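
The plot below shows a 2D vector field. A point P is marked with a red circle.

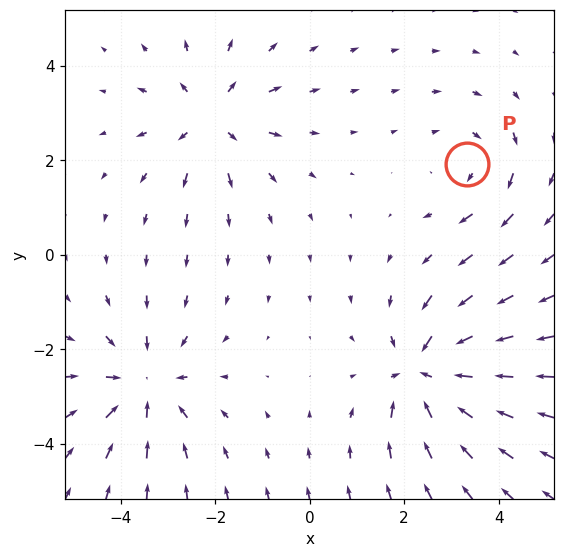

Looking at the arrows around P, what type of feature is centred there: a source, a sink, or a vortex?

vortex

At P (3.3, 1.9) the arrows circulate clockwise. Divergence ≈0, curl about -3 — near-zero divergence with nonzero curl is a vortex.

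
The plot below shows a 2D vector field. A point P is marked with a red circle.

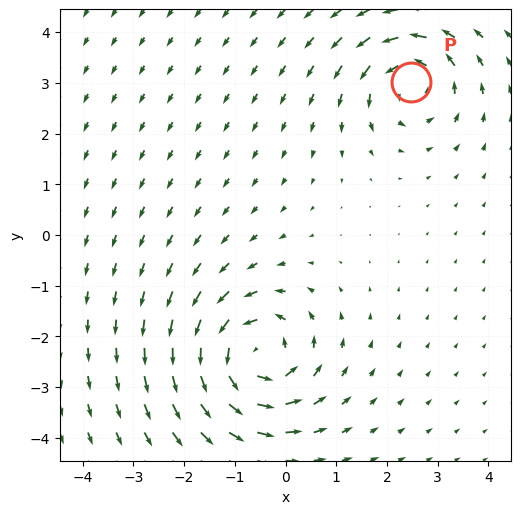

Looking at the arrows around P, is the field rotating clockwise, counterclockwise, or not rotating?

Near P at (2.5, 3.0) the arrows circulate counterclockwise. The curl (z-component) there is about +5; positive curl means counterclockwise rotation.

counterclockwise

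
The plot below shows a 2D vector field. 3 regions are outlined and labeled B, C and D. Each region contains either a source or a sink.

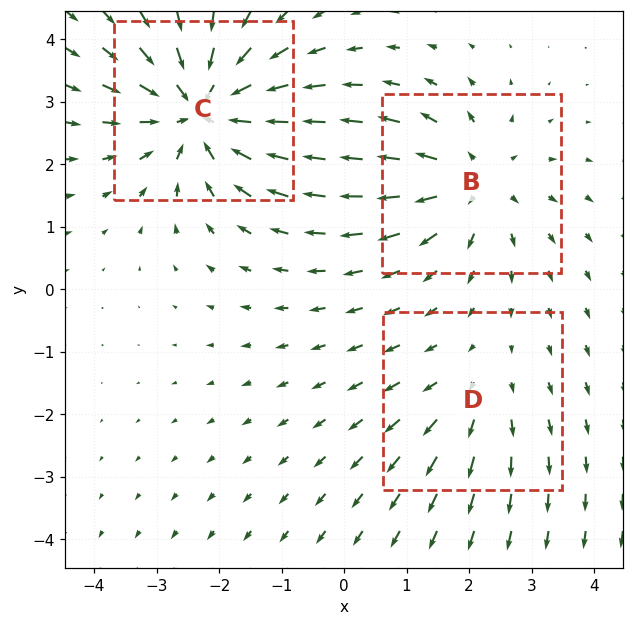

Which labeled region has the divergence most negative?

Divergence at each region's feature centre — B: about +3, C: about -5, D: about +2. Region C is most negative.

C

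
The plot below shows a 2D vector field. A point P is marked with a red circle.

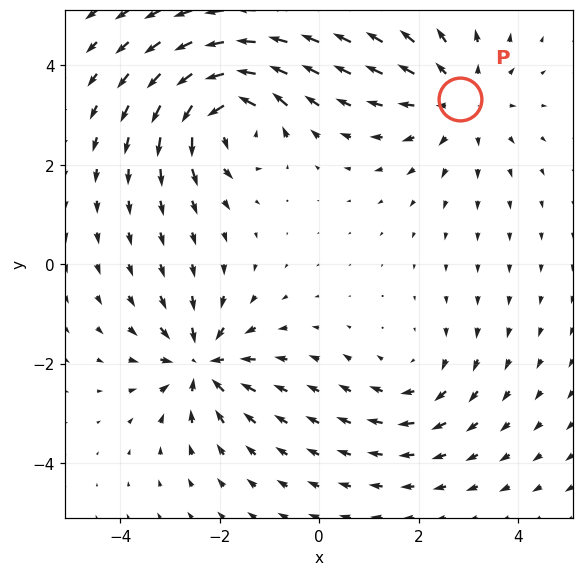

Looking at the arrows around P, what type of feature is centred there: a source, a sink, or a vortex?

At P (2.8, 3.3) the arrows spread outward. Divergence about +3, curl ≈0 — positive divergence with near-zero curl is a source.

source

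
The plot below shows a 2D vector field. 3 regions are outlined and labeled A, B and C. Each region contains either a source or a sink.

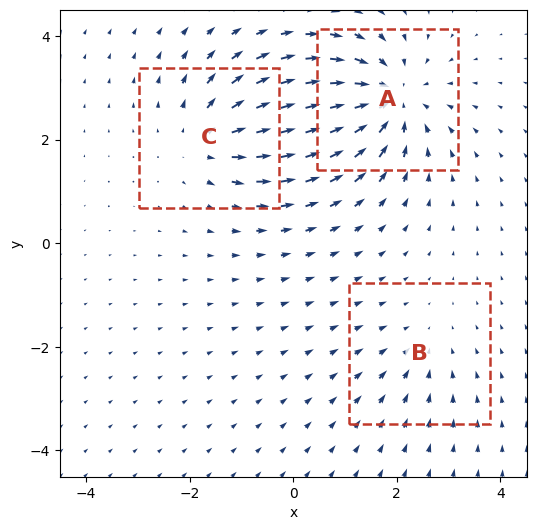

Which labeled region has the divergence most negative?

Divergence at each region's feature centre — A: about -4, B: about -2, C: about +3. Region A is most negative.

A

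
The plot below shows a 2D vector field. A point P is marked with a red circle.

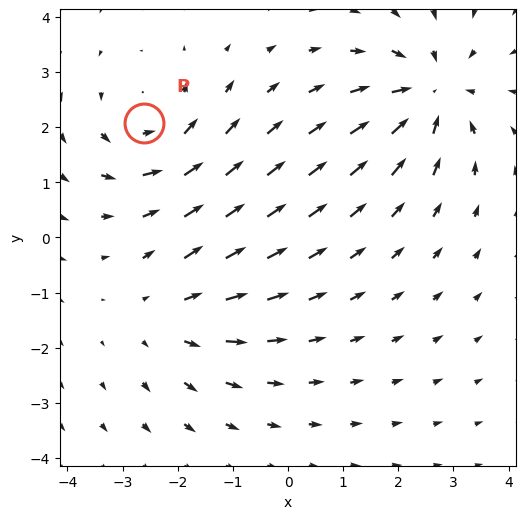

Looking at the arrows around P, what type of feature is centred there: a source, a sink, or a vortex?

vortex

At P (-2.6, 2.1) the arrows circulate counterclockwise. Divergence ≈0, curl about +3 — near-zero divergence with nonzero curl is a vortex.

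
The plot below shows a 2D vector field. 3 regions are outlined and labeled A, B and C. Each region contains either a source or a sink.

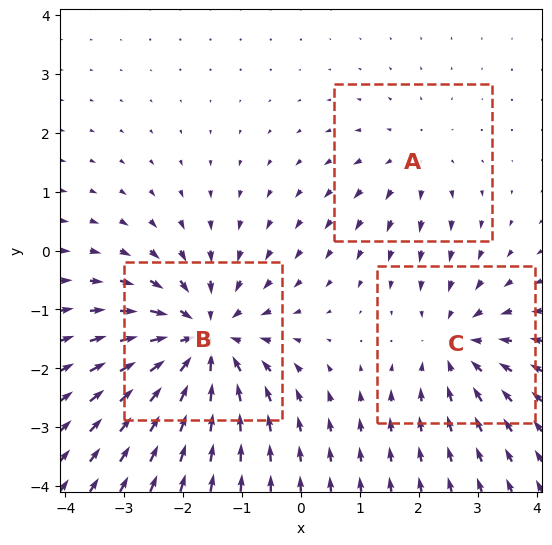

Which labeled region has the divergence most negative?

Divergence at each region's feature centre — A: about +2, B: about -4, C: about -3. Region B is most negative.

B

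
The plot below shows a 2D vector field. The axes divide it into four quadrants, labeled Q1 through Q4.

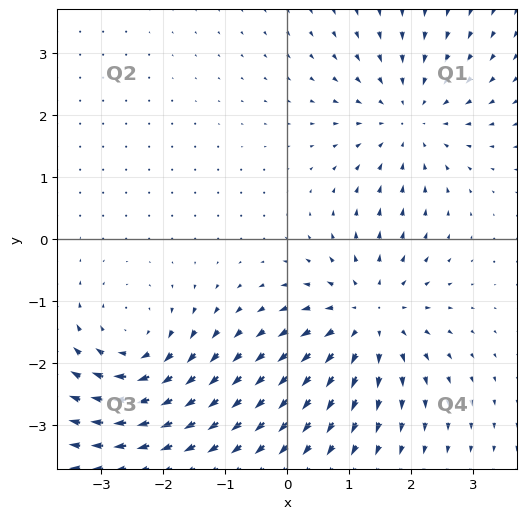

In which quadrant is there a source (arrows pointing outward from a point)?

The source sits at approximately (1.3, -1.3), which lies in quadrant Q4. The divergence there is about +5, positive as expected for a source.

Q4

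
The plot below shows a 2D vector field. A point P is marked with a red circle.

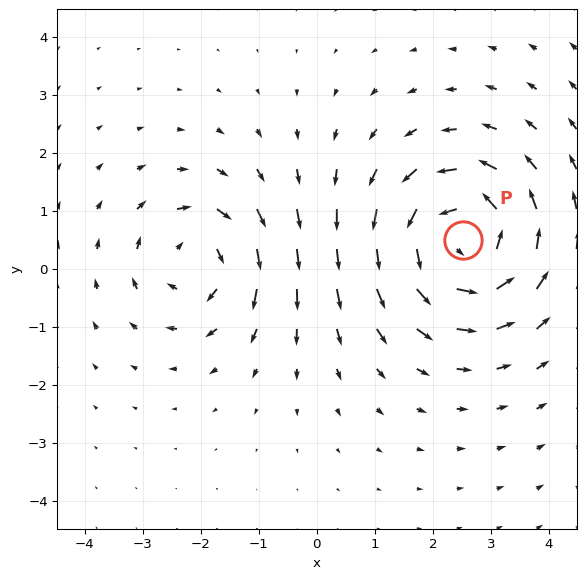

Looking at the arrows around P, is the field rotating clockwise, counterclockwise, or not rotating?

Near P at (2.5, 0.5) the arrows circulate counterclockwise. The curl (z-component) there is about +4; positive curl means counterclockwise rotation.

counterclockwise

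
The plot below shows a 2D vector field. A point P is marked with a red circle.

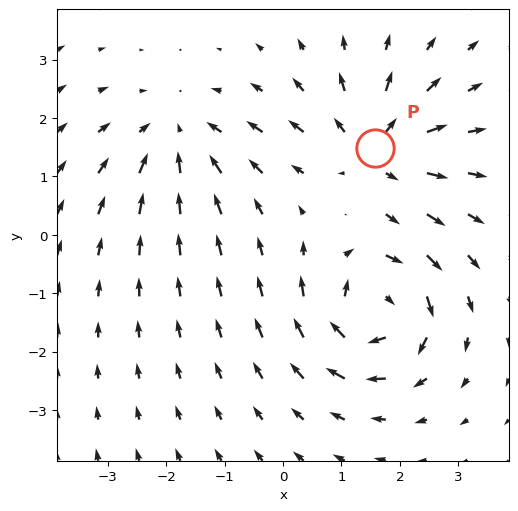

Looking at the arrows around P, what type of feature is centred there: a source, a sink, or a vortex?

source

At P (1.6, 1.5) the arrows spread outward. Divergence about +4, curl ≈0 — positive divergence with near-zero curl is a source.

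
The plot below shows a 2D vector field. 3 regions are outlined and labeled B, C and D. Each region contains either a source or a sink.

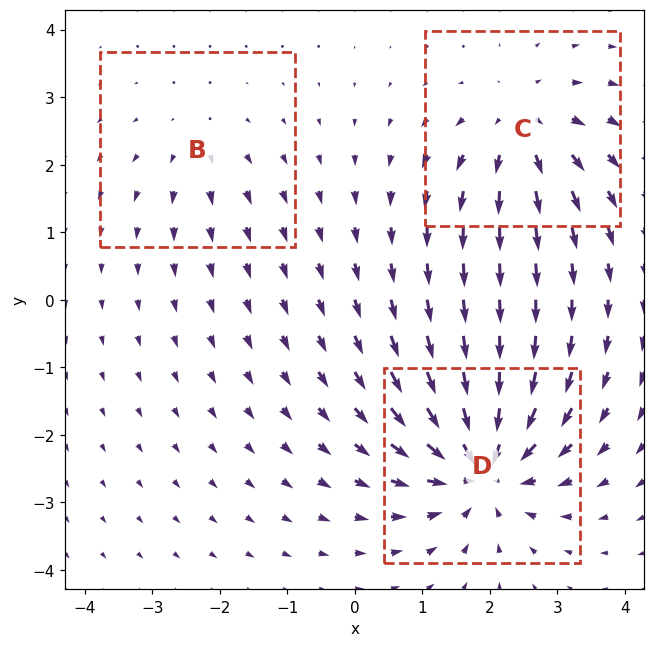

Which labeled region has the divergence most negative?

Divergence at each region's feature centre — B: about +2, C: about +4, D: about -6. Region D is most negative.

D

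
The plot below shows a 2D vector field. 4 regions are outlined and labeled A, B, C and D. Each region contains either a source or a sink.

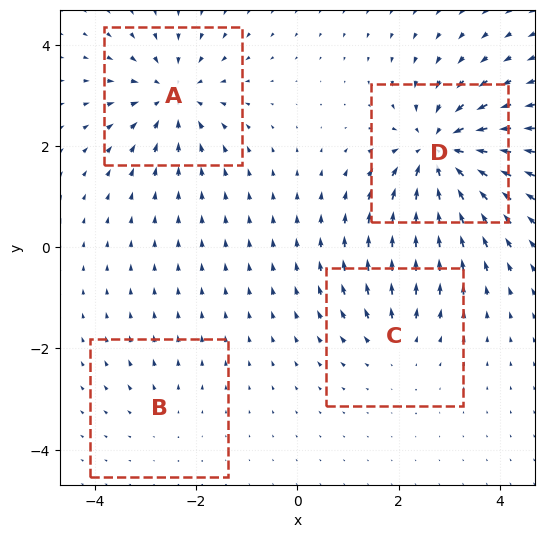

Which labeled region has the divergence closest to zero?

Divergence at each region's feature centre — A: about -6, B: about +2, C: about +3, D: about -8. Region B is closest to zero.

B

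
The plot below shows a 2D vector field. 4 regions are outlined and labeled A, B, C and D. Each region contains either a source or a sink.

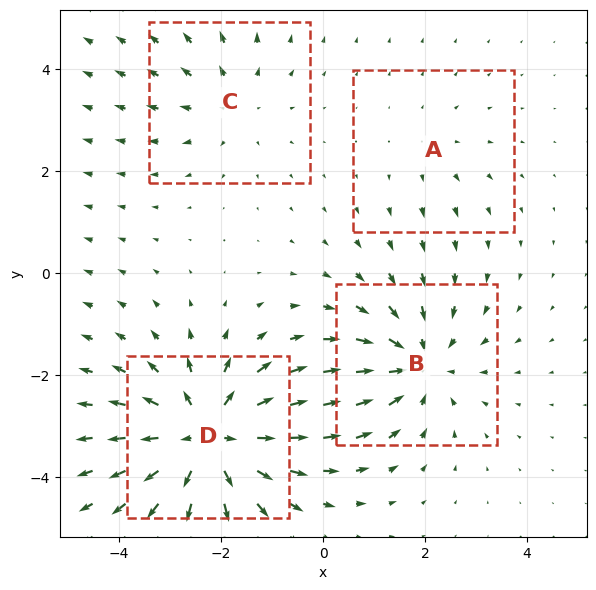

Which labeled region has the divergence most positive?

D

Divergence at each region's feature centre — A: about +2, B: about -4, C: about +3, D: about +6. Region D is most positive.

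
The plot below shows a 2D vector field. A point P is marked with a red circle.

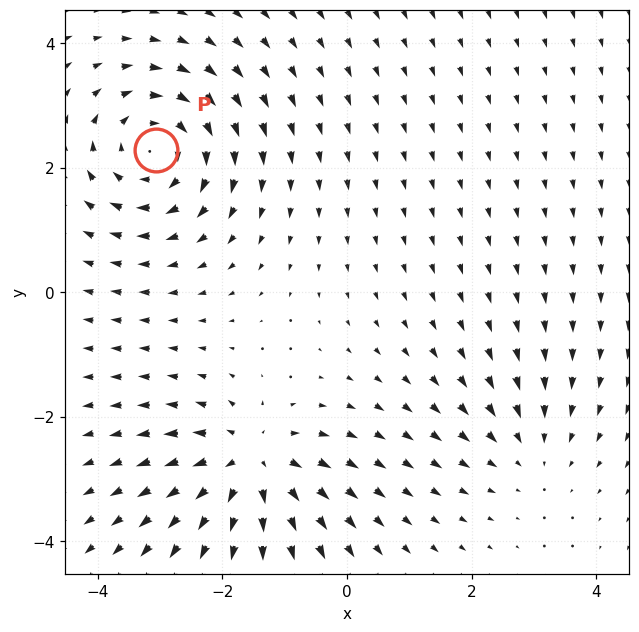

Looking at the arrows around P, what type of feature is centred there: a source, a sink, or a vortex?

At P (-3.1, 2.3) the arrows circulate clockwise. Divergence ≈0, curl about -5 — near-zero divergence with nonzero curl is a vortex.

vortex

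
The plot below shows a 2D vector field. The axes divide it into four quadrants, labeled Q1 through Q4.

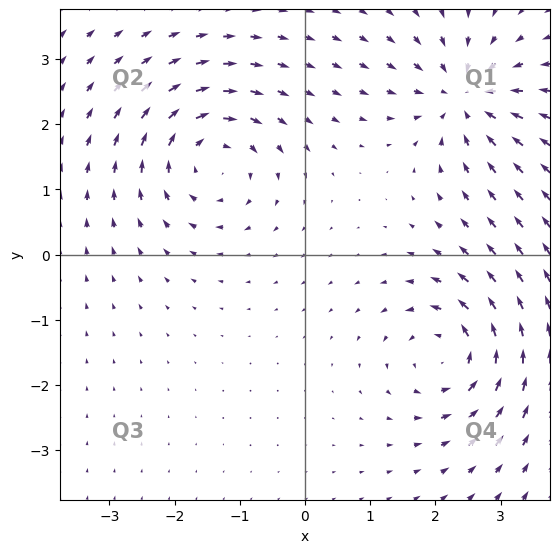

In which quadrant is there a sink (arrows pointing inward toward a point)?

Q1

The sink sits at approximately (2.4, 2.4), which lies in quadrant Q1. The divergence there is about -6, negative as expected for a sink.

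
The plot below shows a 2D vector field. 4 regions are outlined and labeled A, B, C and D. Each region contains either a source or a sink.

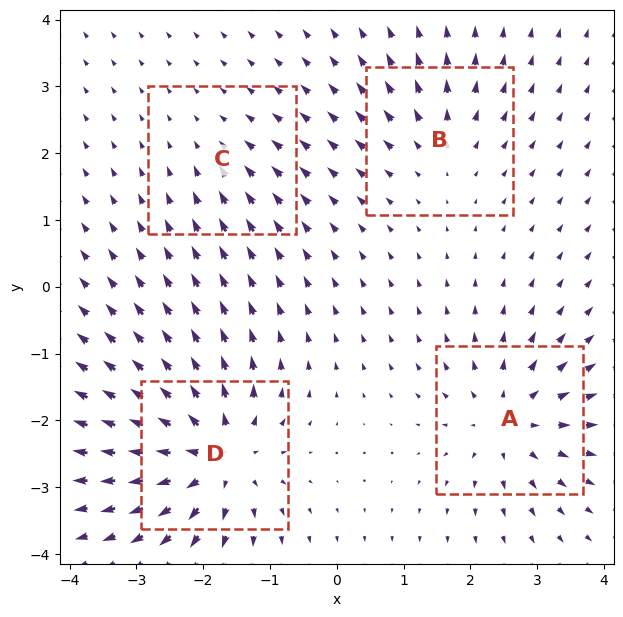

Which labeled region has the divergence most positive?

D

Divergence at each region's feature centre — A: about +6, B: about +4, C: about -2, D: about +8. Region D is most positive.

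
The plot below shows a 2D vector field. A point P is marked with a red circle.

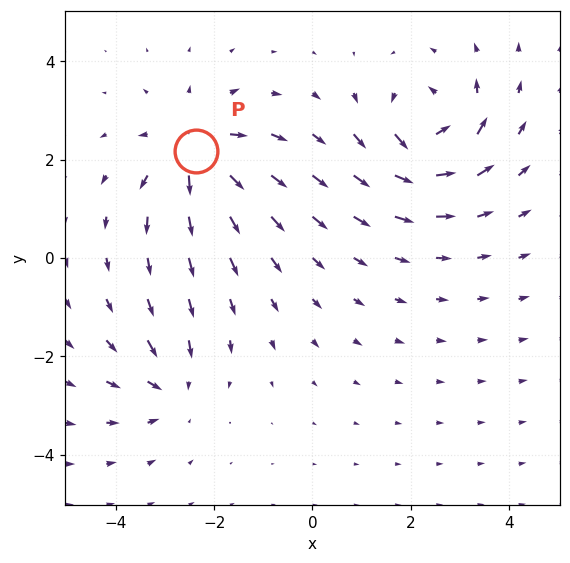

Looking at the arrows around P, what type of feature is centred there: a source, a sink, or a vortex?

source

At P (-2.4, 2.2) the arrows spread outward. Divergence about +6, curl ≈0 — positive divergence with near-zero curl is a source.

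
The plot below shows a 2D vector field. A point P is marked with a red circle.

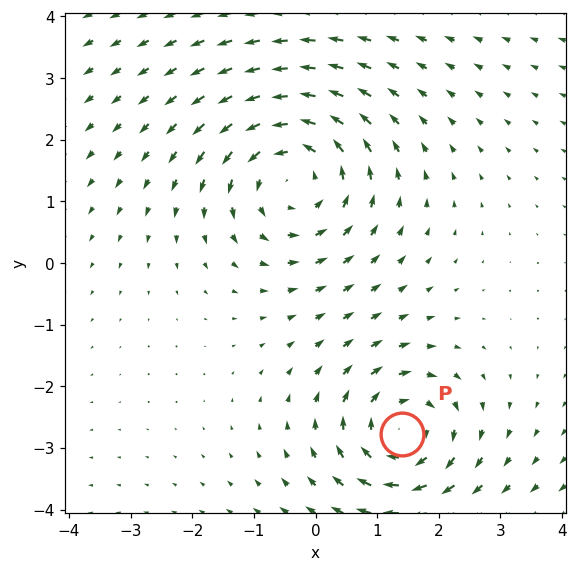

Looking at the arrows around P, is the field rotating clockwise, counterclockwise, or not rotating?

Near P at (1.4, -2.8) the arrows circulate clockwise. The curl (z-component) there is about -4; negative curl means clockwise rotation.

clockwise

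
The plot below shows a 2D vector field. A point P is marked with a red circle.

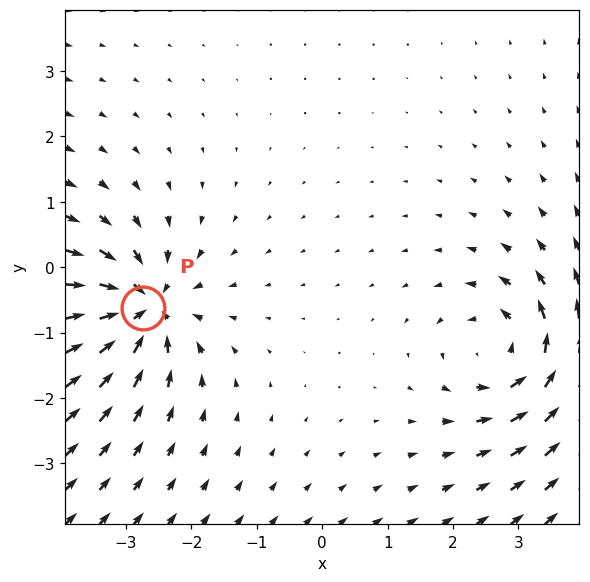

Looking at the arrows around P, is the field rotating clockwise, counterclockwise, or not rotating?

not rotating

Near P at (-2.7, -0.6) the arrows show no circulation. The curl there is ≈0.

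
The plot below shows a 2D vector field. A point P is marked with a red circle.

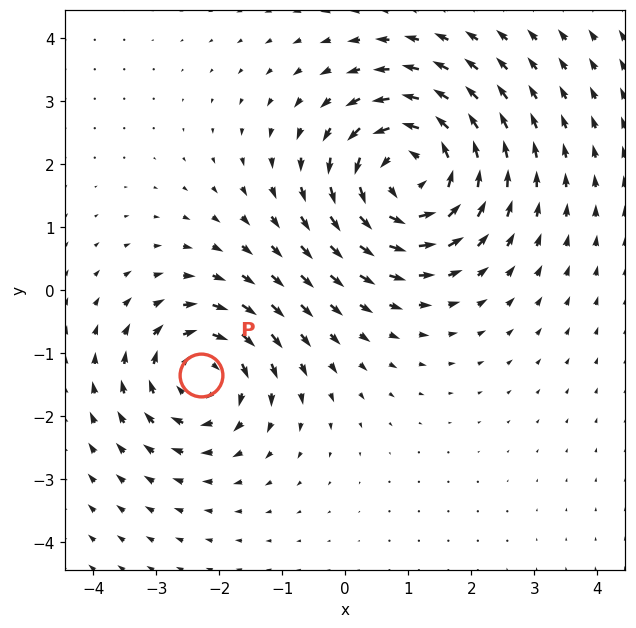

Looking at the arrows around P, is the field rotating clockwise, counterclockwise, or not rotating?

Near P at (-2.3, -1.3) the arrows circulate clockwise. The curl (z-component) there is about -3; negative curl means clockwise rotation.

clockwise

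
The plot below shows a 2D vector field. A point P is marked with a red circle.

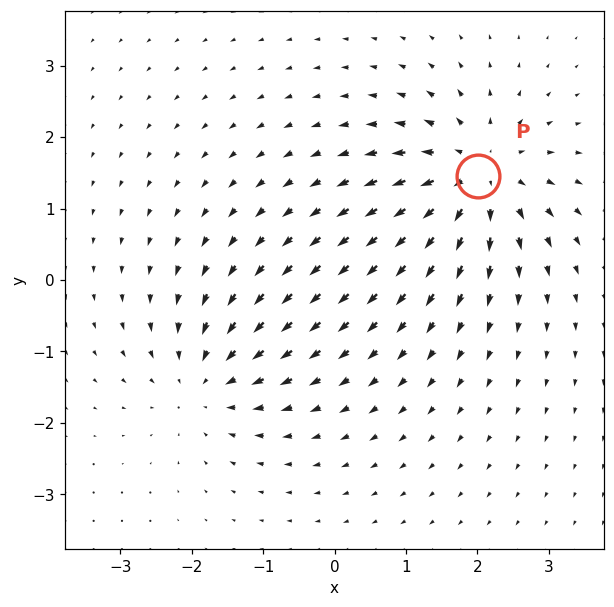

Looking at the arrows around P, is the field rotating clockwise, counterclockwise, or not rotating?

not rotating

Near P at (2.0, 1.5) the arrows show no circulation. The curl there is ≈0.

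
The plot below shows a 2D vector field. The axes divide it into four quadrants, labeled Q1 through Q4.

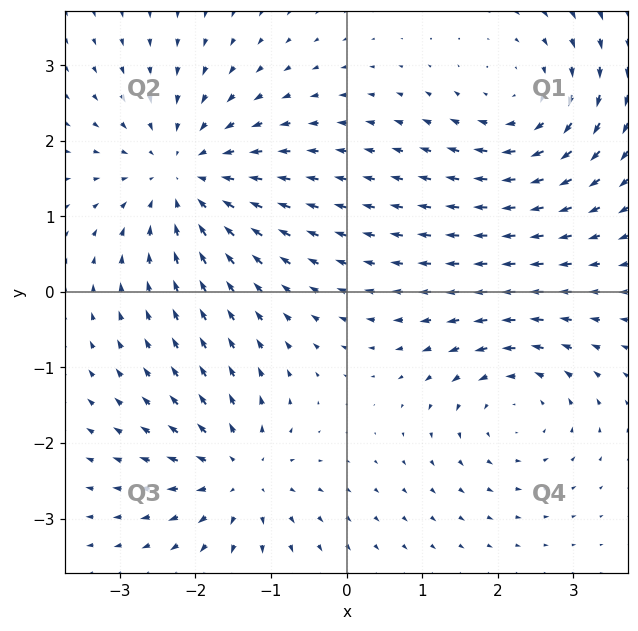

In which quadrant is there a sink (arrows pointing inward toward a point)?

The sink sits at approximately (-2.2, 1.5), which lies in quadrant Q2. The divergence there is about -5, negative as expected for a sink.

Q2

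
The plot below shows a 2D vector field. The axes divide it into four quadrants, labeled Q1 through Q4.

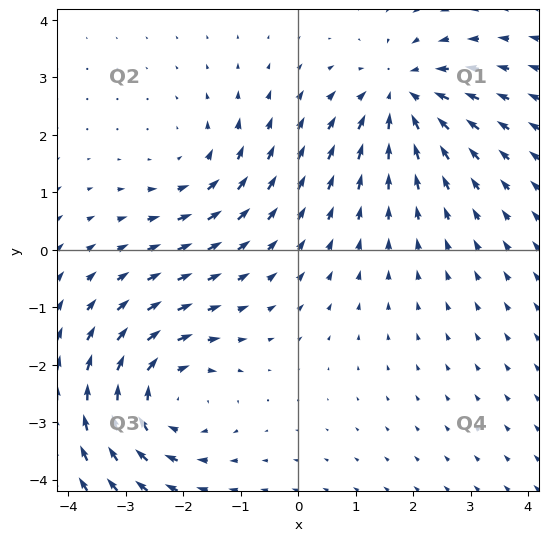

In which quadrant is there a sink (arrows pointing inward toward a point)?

The sink sits at approximately (1.8, 2.7), which lies in quadrant Q1. The divergence there is about -4, negative as expected for a sink.

Q1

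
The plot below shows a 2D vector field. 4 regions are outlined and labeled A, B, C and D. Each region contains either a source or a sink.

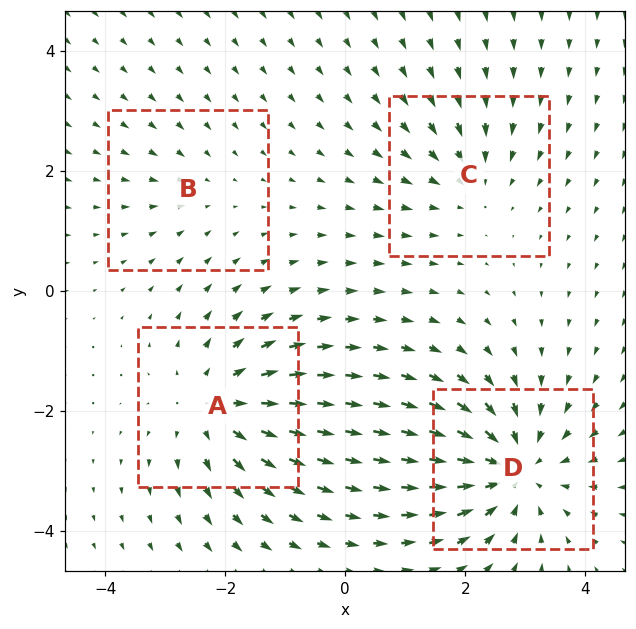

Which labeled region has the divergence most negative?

D

Divergence at each region's feature centre — A: about +5, B: about -2, C: about -3, D: about -6. Region D is most negative.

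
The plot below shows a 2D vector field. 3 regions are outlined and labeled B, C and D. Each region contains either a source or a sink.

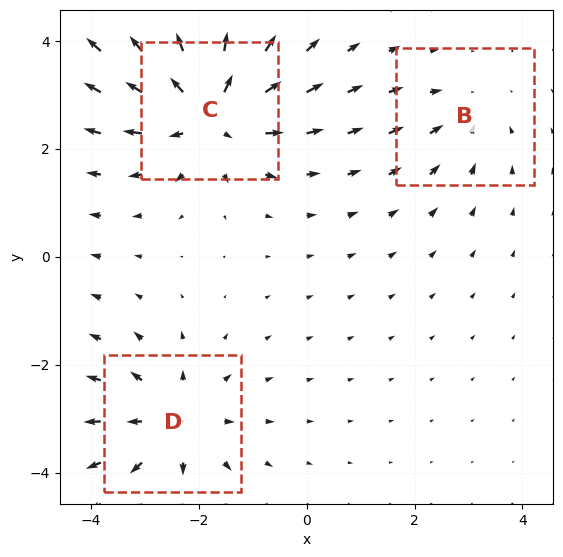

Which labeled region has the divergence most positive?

Divergence at each region's feature centre — B: about -2, C: about +5, D: about +3. Region C is most positive.

C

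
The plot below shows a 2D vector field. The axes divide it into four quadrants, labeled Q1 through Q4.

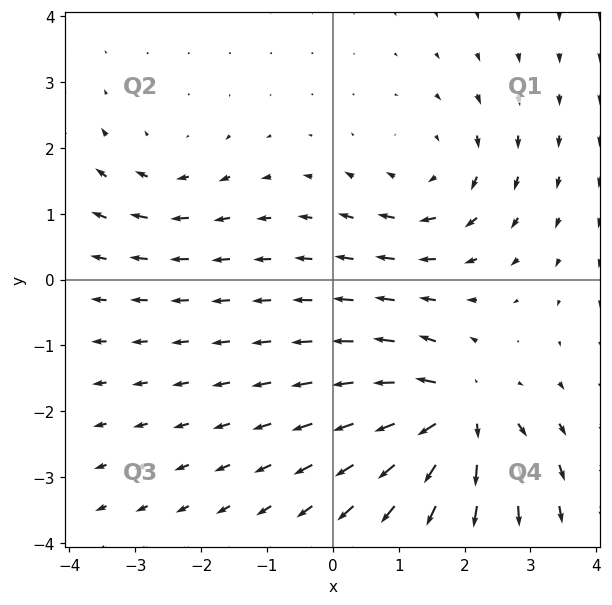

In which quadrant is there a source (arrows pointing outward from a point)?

The source sits at approximately (1.9, -2.0), which lies in quadrant Q4. The divergence there is about +7, positive as expected for a source.

Q4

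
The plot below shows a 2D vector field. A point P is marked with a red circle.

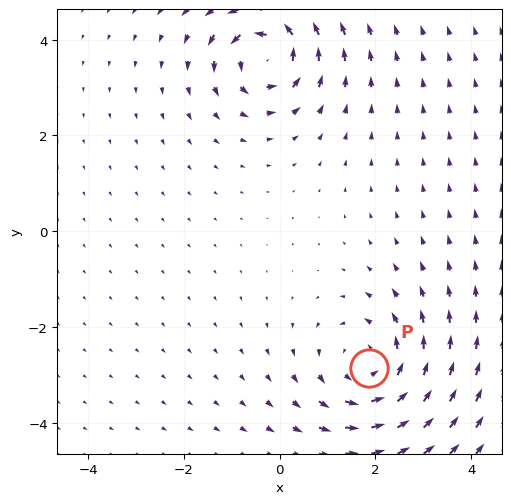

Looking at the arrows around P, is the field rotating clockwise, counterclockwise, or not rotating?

Near P at (1.9, -2.9) the arrows circulate counterclockwise. The curl (z-component) there is about +4; positive curl means counterclockwise rotation.

counterclockwise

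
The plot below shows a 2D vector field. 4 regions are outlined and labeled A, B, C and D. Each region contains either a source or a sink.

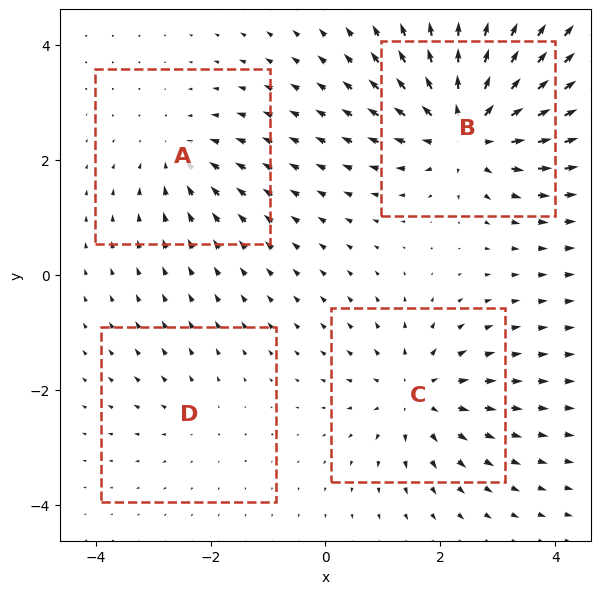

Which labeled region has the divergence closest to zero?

D

Divergence at each region's feature centre — A: about -4, B: about +8, C: about +5, D: about +2. Region D is closest to zero.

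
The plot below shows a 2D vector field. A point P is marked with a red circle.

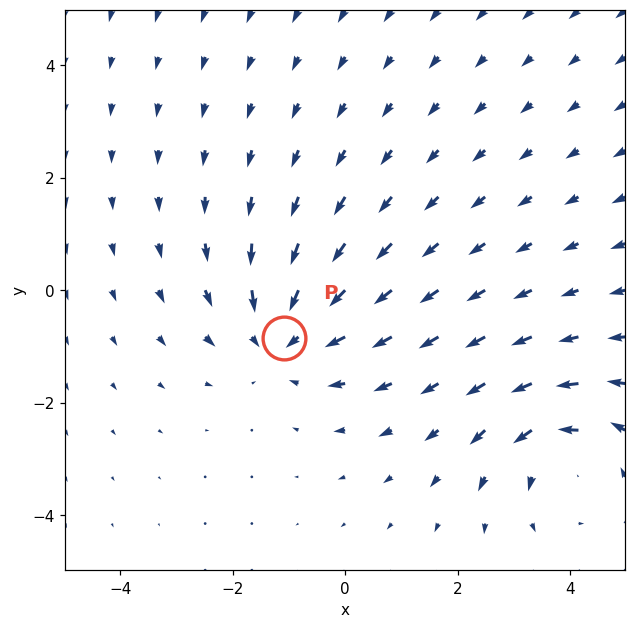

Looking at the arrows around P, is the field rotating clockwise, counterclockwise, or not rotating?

Near P at (-1.1, -0.8) the arrows show no circulation. The curl there is ≈0.

not rotating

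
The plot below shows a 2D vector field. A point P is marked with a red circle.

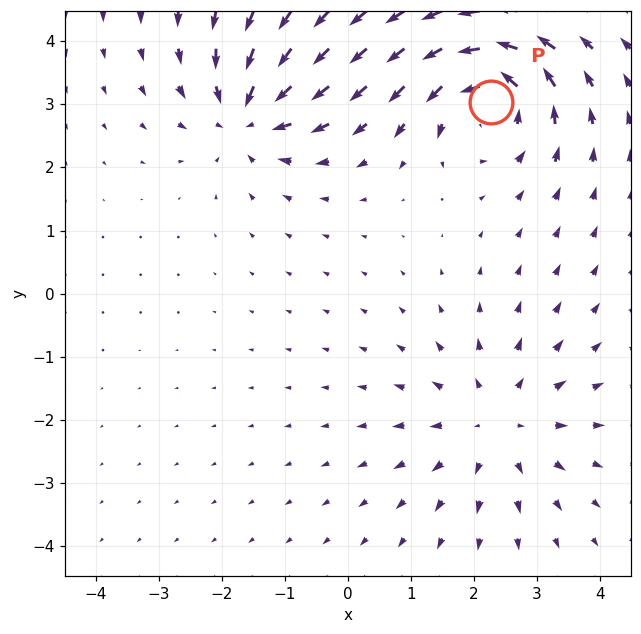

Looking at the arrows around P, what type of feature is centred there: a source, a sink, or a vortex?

At P (2.3, 3.0) the arrows circulate counterclockwise. Divergence ≈0, curl about +5 — near-zero divergence with nonzero curl is a vortex.

vortex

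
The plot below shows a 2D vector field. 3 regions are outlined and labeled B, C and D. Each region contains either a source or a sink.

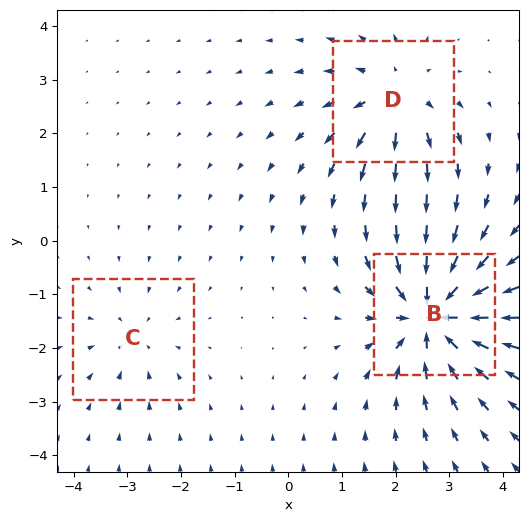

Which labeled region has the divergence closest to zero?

C

Divergence at each region's feature centre — B: about -6, C: about -2, D: about +4. Region C is closest to zero.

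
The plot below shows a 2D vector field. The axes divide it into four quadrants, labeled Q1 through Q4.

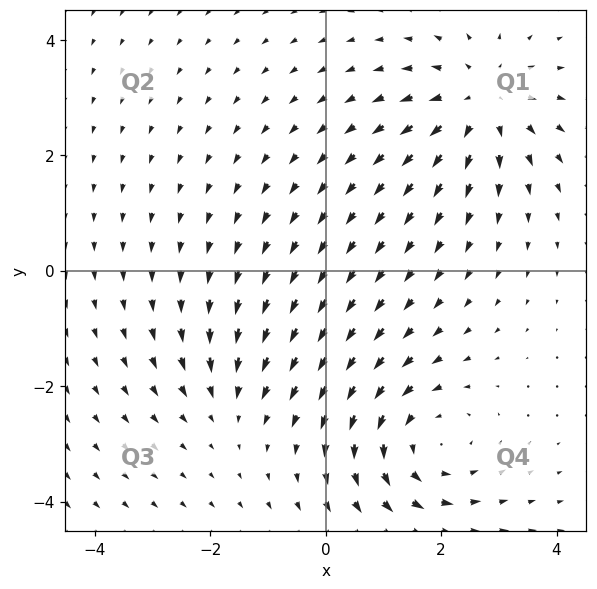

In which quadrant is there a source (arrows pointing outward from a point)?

Q1

The source sits at approximately (2.7, 2.9), which lies in quadrant Q1. The divergence there is about +4, positive as expected for a source.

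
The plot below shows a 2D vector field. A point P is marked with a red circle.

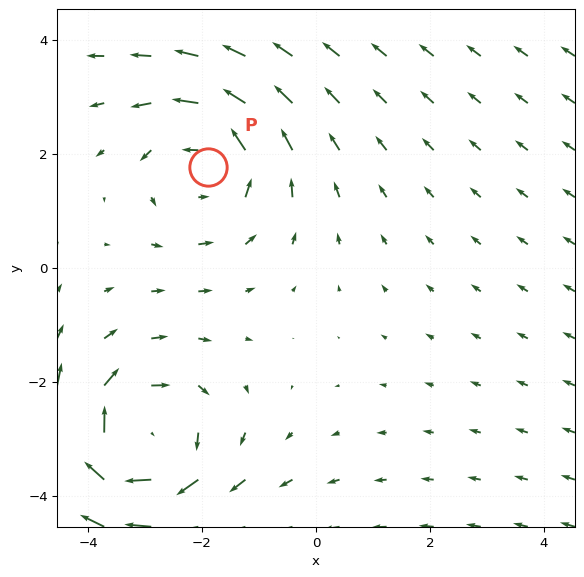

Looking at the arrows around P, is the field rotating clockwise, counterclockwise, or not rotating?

counterclockwise

Near P at (-1.9, 1.8) the arrows circulate counterclockwise. The curl (z-component) there is about +2; positive curl means counterclockwise rotation.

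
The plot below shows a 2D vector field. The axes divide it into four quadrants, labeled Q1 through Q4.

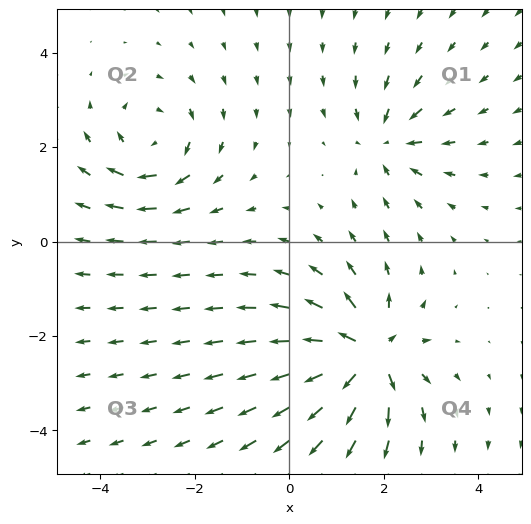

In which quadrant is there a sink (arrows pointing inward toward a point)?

The sink sits at approximately (2.1, 2.1), which lies in quadrant Q1. The divergence there is about -4, negative as expected for a sink.

Q1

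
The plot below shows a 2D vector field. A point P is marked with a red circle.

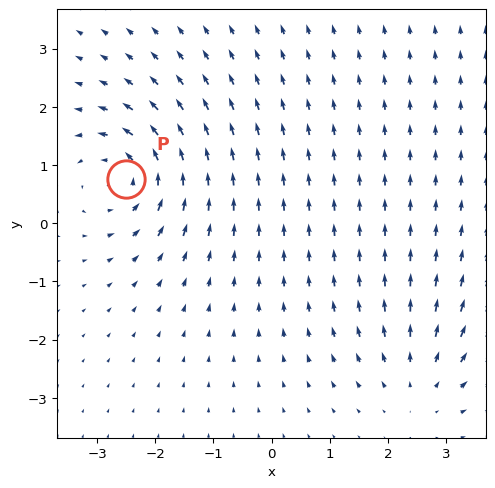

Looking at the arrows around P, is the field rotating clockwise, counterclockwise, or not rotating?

Near P at (-2.5, 0.8) the arrows circulate counterclockwise. The curl (z-component) there is about +6; positive curl means counterclockwise rotation.

counterclockwise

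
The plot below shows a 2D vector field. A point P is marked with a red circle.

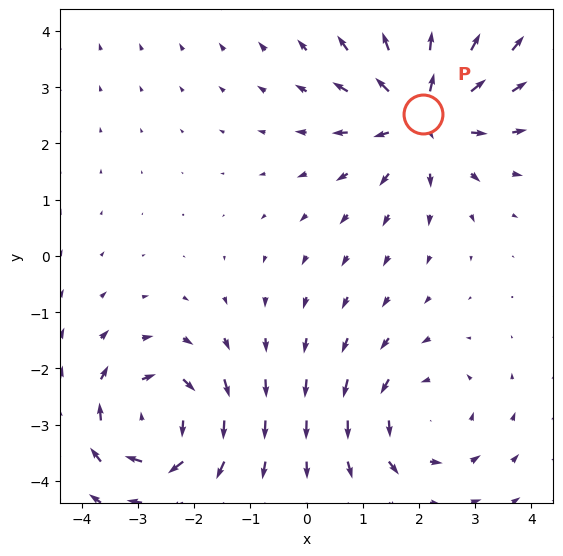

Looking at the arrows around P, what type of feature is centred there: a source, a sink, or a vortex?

At P (2.1, 2.5) the arrows spread outward. Divergence about +5, curl ≈0 — positive divergence with near-zero curl is a source.

source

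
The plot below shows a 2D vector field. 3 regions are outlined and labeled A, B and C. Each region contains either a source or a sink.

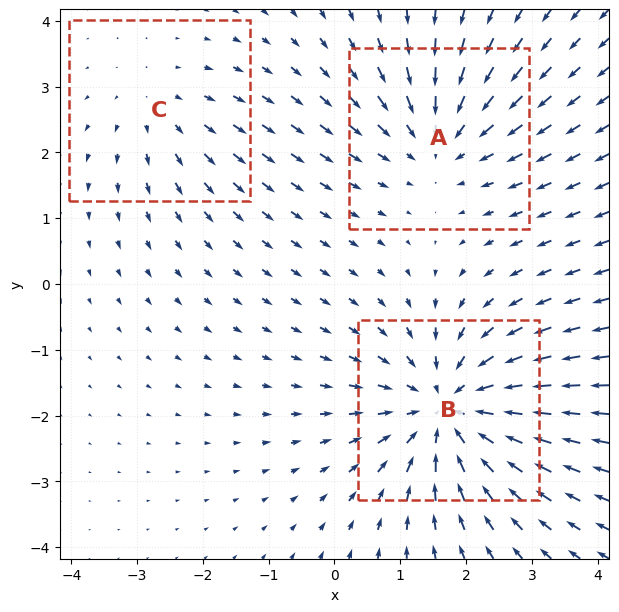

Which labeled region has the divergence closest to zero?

Divergence at each region's feature centre — A: about -3, B: about -4, C: about +2. Region C is closest to zero.

C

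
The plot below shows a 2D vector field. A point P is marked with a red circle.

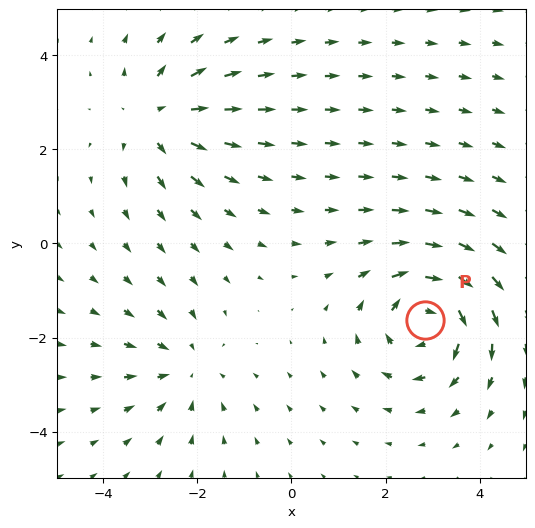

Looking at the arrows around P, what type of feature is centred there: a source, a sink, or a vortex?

At P (2.8, -1.6) the arrows circulate clockwise. Divergence ≈0, curl about -5 — near-zero divergence with nonzero curl is a vortex.

vortex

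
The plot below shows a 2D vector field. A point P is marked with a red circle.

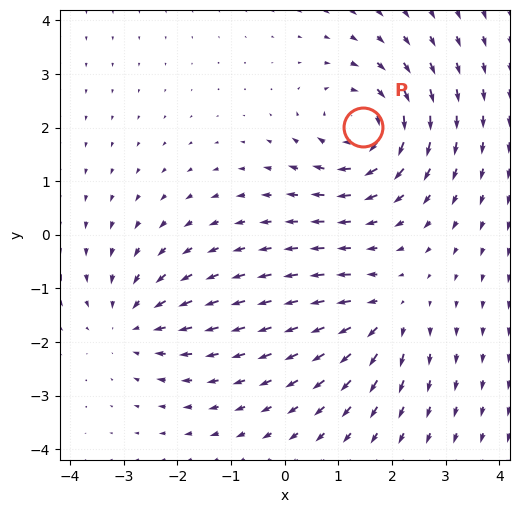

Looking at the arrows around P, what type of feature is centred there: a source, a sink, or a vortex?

vortex

At P (1.5, 2.0) the arrows circulate clockwise. Divergence ≈0, curl about -5 — near-zero divergence with nonzero curl is a vortex.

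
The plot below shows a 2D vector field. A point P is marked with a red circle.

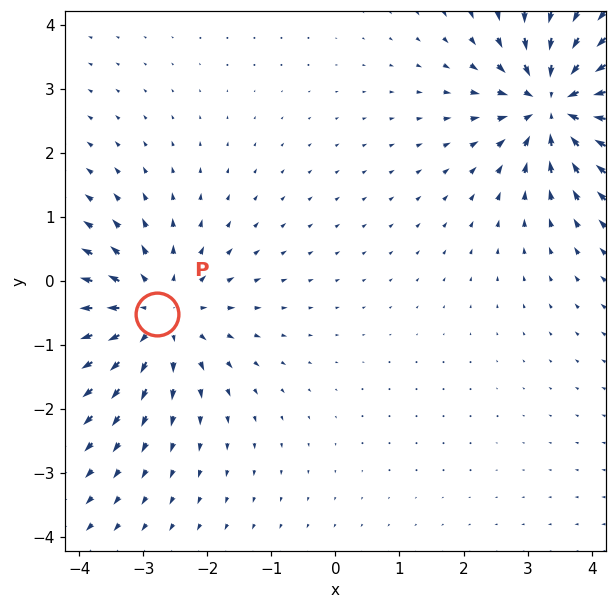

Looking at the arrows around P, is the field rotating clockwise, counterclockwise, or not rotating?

not rotating

Near P at (-2.8, -0.5) the arrows show no circulation. The curl there is ≈0.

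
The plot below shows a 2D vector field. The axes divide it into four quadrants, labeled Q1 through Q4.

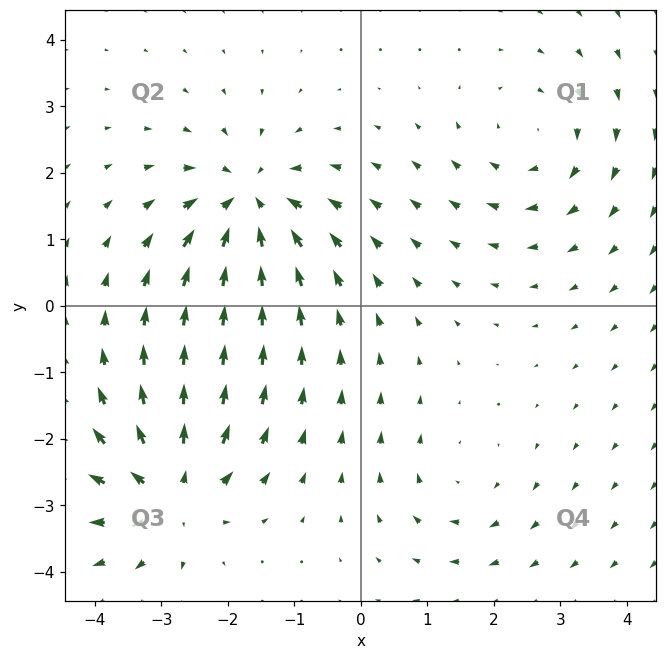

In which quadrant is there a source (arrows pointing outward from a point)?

The source sits at approximately (-2.8, -2.8), which lies in quadrant Q3. The divergence there is about +6, positive as expected for a source.

Q3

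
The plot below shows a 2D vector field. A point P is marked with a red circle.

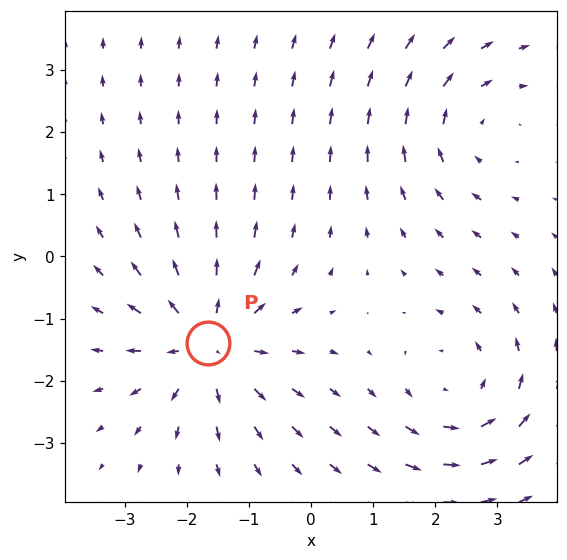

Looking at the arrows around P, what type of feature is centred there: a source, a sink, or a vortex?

At P (-1.7, -1.4) the arrows spread outward. Divergence about +5, curl ≈0 — positive divergence with near-zero curl is a source.

source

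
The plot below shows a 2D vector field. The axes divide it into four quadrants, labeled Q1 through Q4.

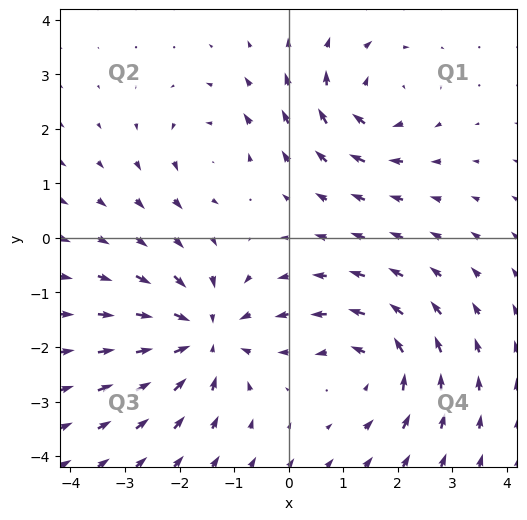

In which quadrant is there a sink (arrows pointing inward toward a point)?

The sink sits at approximately (-1.5, -1.8), which lies in quadrant Q3. The divergence there is about -5, negative as expected for a sink.

Q3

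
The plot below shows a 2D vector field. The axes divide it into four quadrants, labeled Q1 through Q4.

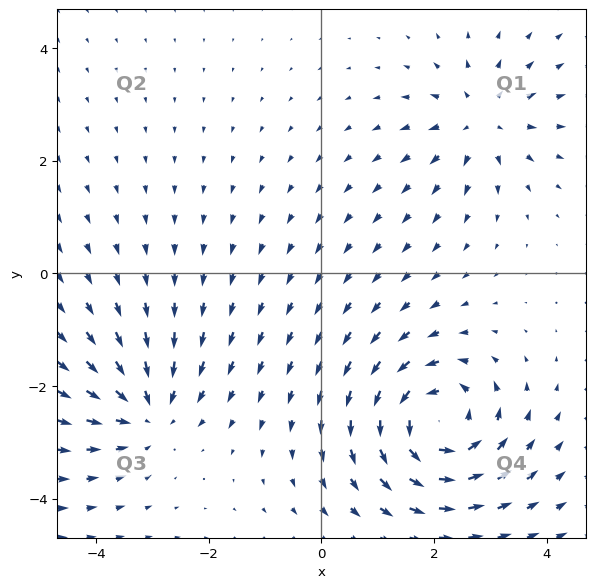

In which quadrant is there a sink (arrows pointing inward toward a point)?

The sink sits at approximately (-3.1, -2.4), which lies in quadrant Q3. The divergence there is about -4, negative as expected for a sink.

Q3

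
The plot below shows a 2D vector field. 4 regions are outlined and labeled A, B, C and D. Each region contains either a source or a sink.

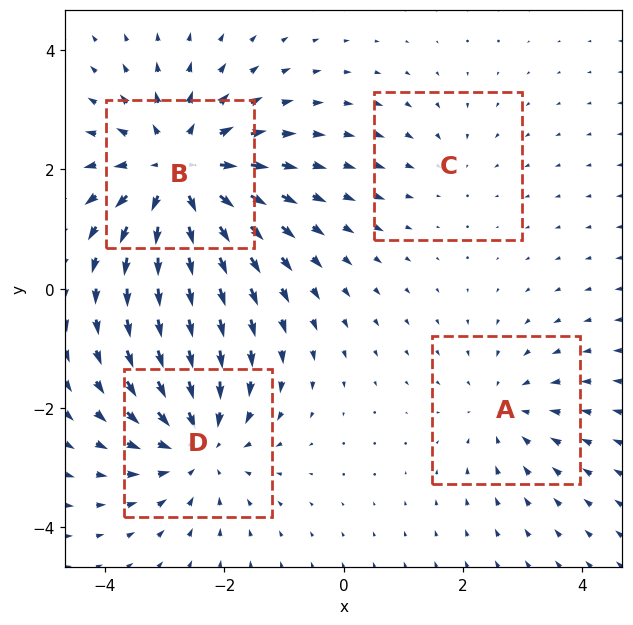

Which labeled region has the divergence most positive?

Divergence at each region's feature centre — A: about -3, B: about +6, C: about -2, D: about -5. Region B is most positive.

B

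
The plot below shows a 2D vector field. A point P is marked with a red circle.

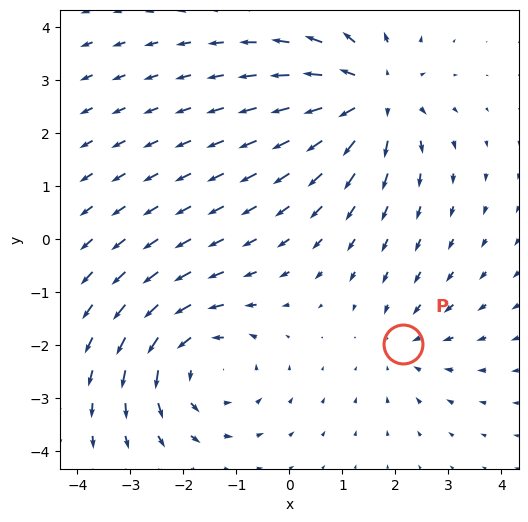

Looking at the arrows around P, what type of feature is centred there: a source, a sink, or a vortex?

sink

At P (2.1, -2.0) the arrows converge inward. Divergence about -2, curl ≈0 — negative divergence with near-zero curl is a sink.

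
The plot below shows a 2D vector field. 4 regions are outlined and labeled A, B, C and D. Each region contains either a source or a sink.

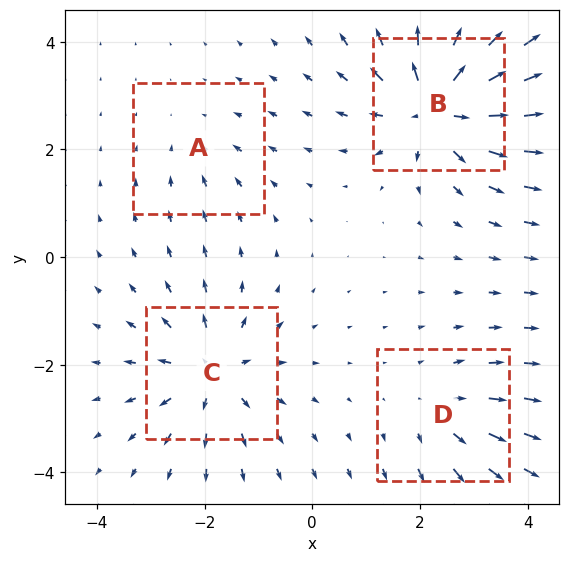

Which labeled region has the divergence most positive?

B

Divergence at each region's feature centre — A: about -2, B: about +8, C: about +6, D: about +4. Region B is most positive.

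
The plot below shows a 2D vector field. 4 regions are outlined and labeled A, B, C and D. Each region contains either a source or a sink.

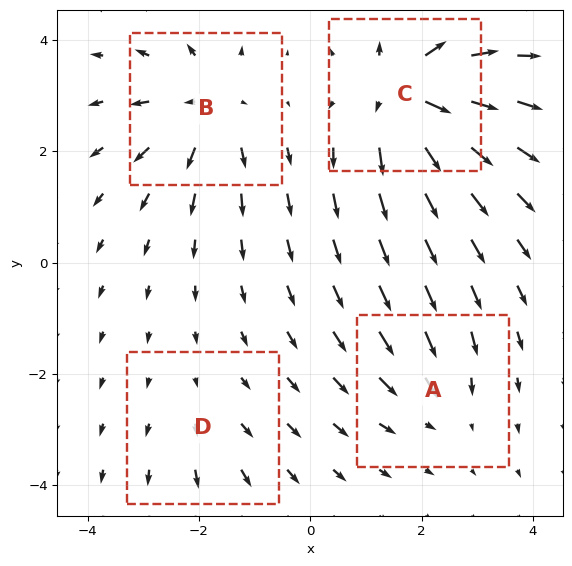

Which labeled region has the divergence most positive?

Divergence at each region's feature centre — A: about -4, B: about +5, C: about +8, D: about +2. Region C is most positive.

C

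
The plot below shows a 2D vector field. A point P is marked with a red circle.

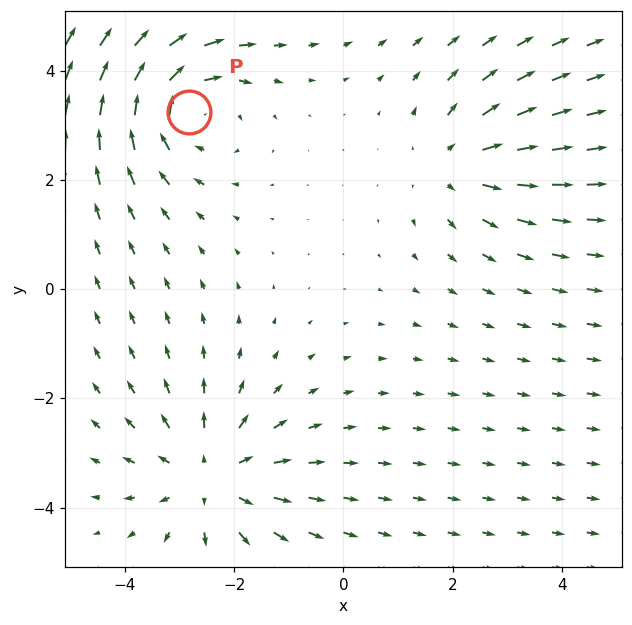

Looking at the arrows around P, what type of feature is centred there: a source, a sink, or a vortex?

vortex

At P (-2.8, 3.2) the arrows circulate clockwise. Divergence ≈0, curl about -3 — near-zero divergence with nonzero curl is a vortex.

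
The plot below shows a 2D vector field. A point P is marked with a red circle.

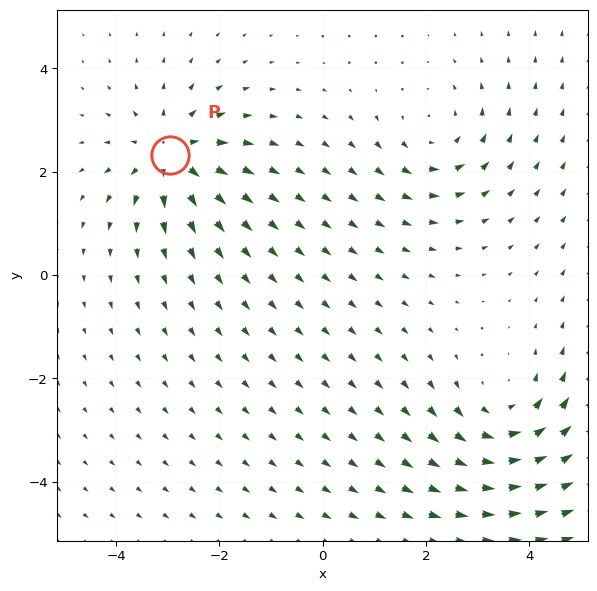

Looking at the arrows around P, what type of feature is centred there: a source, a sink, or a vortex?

At P (-3.0, 2.3) the arrows spread outward. Divergence about +5, curl ≈0 — positive divergence with near-zero curl is a source.

source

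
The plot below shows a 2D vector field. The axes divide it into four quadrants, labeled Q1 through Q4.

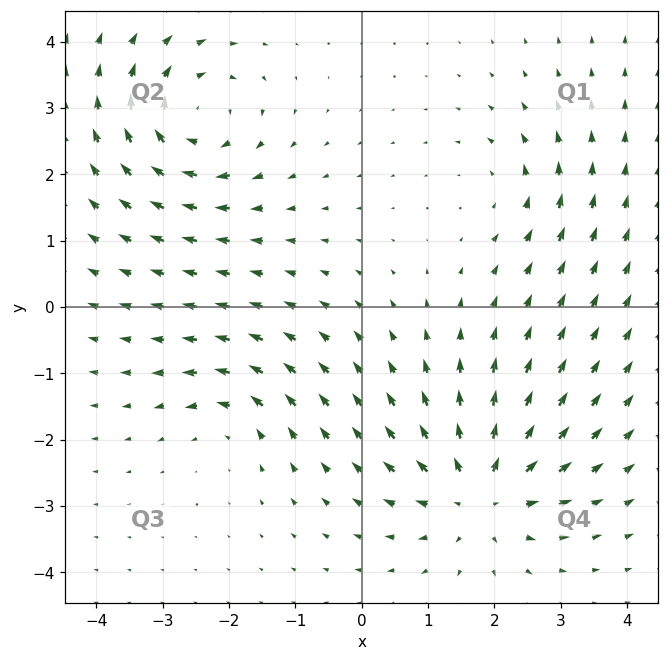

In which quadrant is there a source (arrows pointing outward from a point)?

Q4

The source sits at approximately (1.8, -2.8), which lies in quadrant Q4. The divergence there is about +5, positive as expected for a source.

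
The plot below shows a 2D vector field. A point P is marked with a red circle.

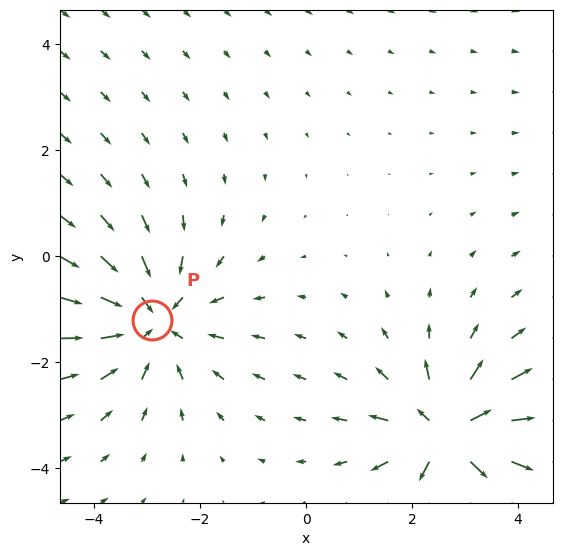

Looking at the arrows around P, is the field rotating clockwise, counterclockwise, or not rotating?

not rotating

Near P at (-2.9, -1.2) the arrows show no circulation. The curl there is ≈0.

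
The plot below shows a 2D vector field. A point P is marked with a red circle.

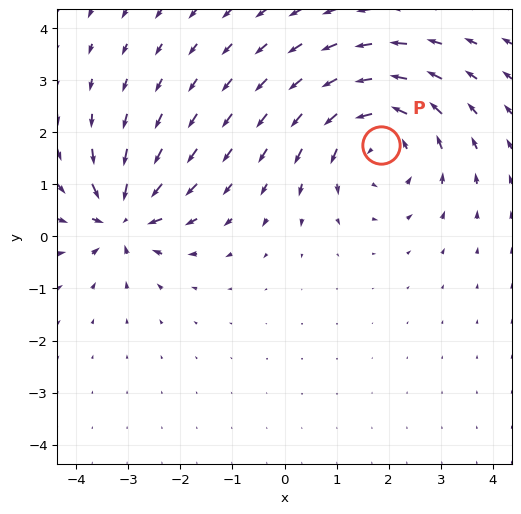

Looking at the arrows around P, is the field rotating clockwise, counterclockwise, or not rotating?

counterclockwise

Near P at (1.8, 1.8) the arrows circulate counterclockwise. The curl (z-component) there is about +4; positive curl means counterclockwise rotation.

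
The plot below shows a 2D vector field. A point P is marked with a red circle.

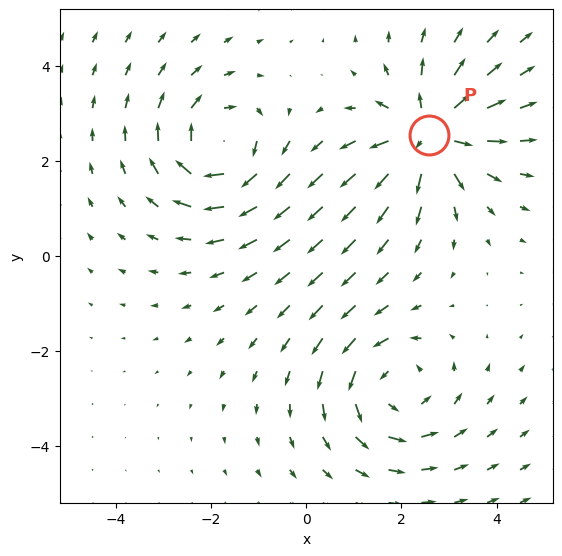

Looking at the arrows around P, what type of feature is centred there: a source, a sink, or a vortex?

source

At P (2.6, 2.6) the arrows spread outward. Divergence about +6, curl ≈0 — positive divergence with near-zero curl is a source.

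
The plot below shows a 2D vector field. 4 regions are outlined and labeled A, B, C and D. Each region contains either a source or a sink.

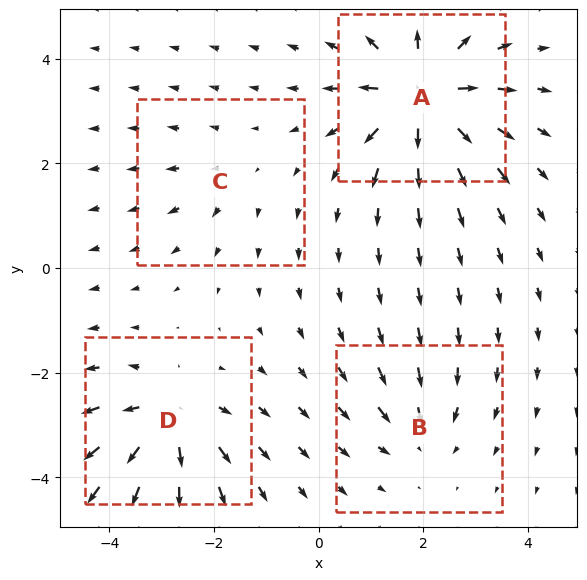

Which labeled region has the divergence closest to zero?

Divergence at each region's feature centre — A: about +9, B: about -4, C: about +2, D: about +7. Region C is closest to zero.

C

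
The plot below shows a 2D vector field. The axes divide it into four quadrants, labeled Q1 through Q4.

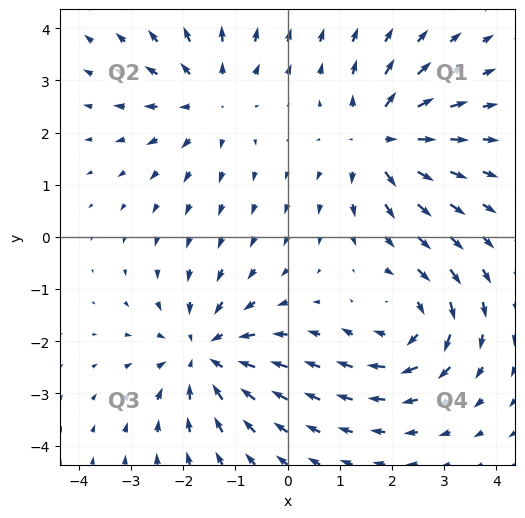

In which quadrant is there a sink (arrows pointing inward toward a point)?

Q3

The sink sits at approximately (-1.6, -2.2), which lies in quadrant Q3. The divergence there is about -4, negative as expected for a sink.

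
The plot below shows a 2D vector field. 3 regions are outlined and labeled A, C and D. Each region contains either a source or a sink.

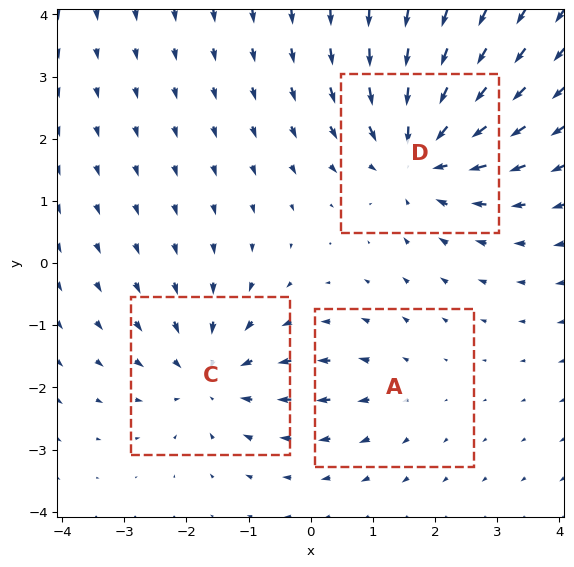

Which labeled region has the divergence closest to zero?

A

Divergence at each region's feature centre — A: about +2, C: about -3, D: about -4. Region A is closest to zero.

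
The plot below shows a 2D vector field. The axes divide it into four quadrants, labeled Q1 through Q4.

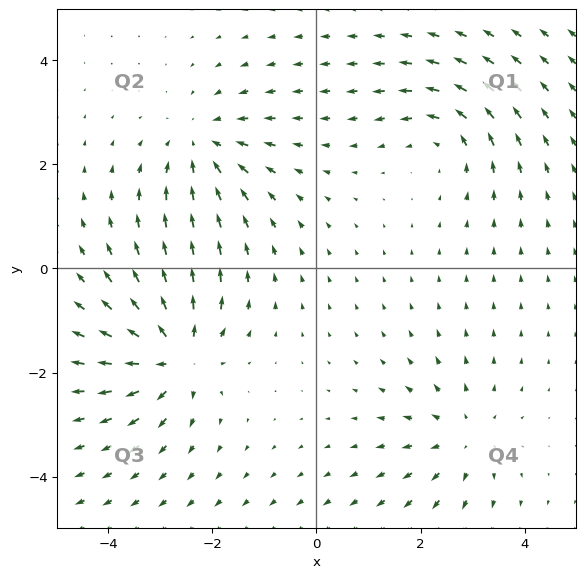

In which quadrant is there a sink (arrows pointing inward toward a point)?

The sink sits at approximately (-2.2, 2.4), which lies in quadrant Q2. The divergence there is about -3, negative as expected for a sink.

Q2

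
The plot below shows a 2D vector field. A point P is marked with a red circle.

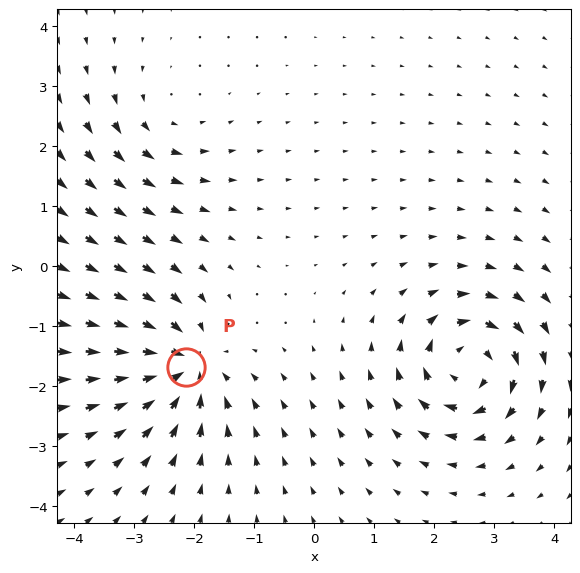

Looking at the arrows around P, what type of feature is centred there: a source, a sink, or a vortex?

At P (-2.1, -1.7) the arrows converge inward. Divergence about -5, curl ≈0 — negative divergence with near-zero curl is a sink.

sink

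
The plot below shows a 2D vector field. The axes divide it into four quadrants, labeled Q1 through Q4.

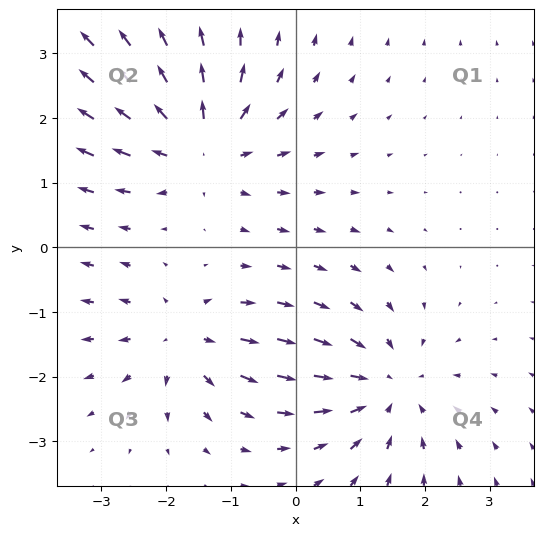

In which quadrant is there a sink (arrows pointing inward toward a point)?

Q4

The sink sits at approximately (1.4, -2.2), which lies in quadrant Q4. The divergence there is about -4, negative as expected for a sink.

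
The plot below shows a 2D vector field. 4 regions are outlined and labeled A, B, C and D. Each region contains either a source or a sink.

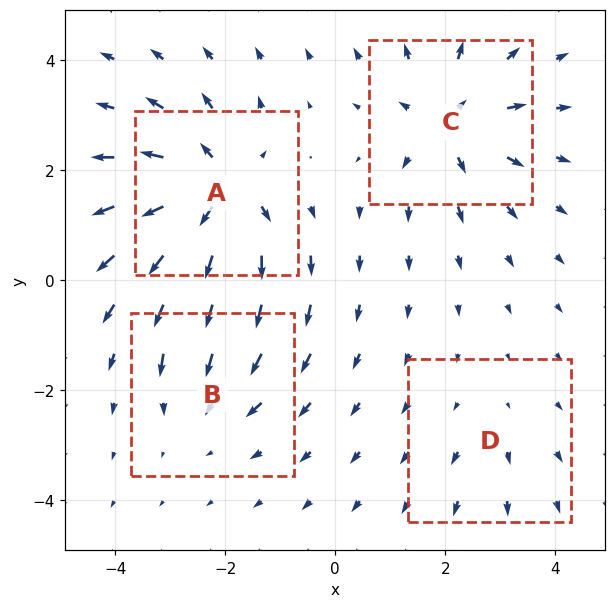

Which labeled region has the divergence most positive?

A

Divergence at each region's feature centre — A: about +7, B: about -3, C: about +5, D: about +2. Region A is most positive.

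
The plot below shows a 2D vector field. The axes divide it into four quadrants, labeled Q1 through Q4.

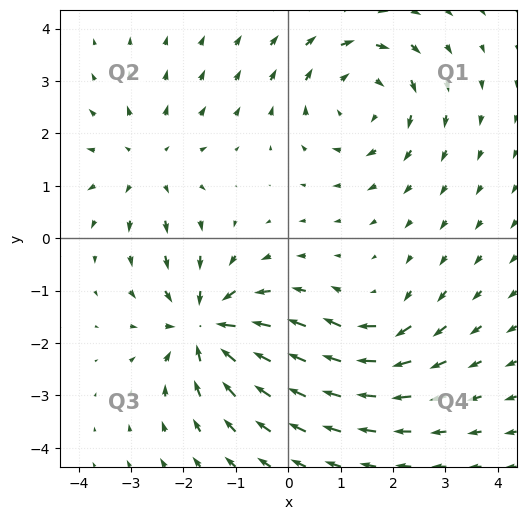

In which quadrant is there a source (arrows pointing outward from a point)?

The source sits at approximately (-2.7, 1.4), which lies in quadrant Q2. The divergence there is about +3, positive as expected for a source.

Q2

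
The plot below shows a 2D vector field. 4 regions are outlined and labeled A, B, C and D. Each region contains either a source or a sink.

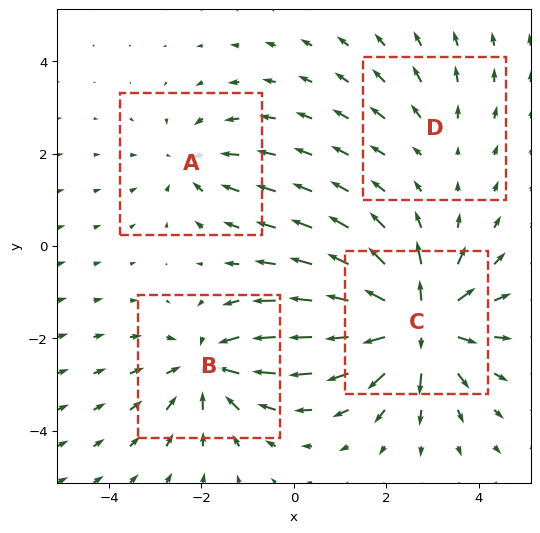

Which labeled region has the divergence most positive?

C

Divergence at each region's feature centre — A: about -3, B: about -5, C: about +7, D: about +2. Region C is most positive.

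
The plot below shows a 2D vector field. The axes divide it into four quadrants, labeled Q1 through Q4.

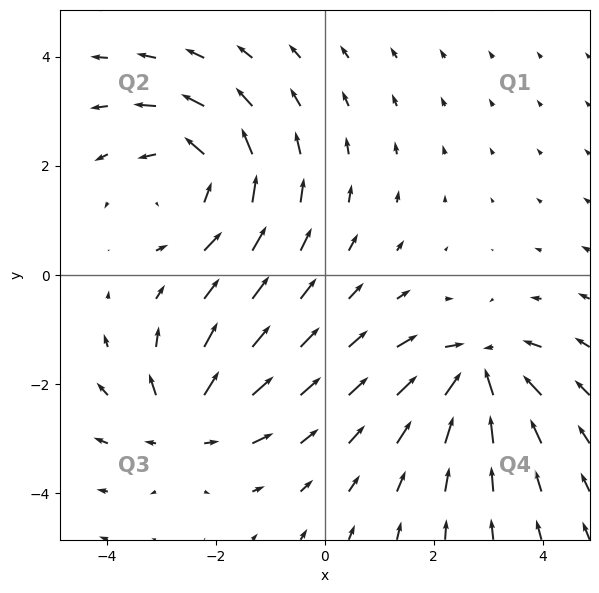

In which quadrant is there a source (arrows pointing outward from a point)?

The source sits at approximately (-2.6, -2.8), which lies in quadrant Q3. The divergence there is about +4, positive as expected for a source.

Q3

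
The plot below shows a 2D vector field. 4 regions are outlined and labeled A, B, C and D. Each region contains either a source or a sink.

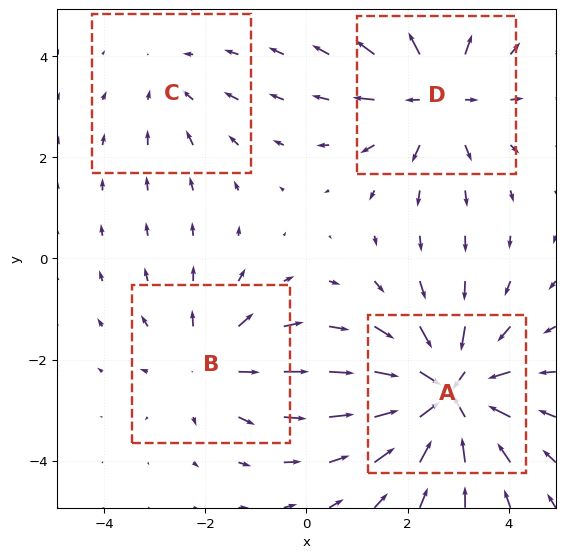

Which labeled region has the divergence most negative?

Divergence at each region's feature centre — A: about -7, B: about +3, C: about -2, D: about +5. Region A is most negative.

A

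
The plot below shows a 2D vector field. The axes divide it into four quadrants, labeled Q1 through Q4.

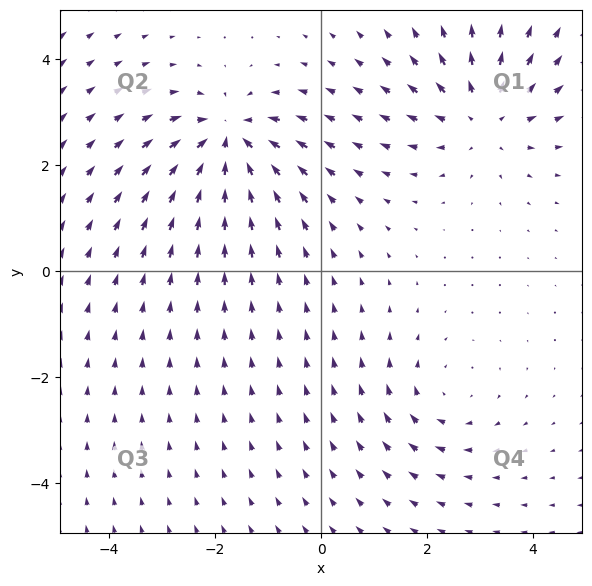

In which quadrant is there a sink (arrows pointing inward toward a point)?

The sink sits at approximately (-1.7, 2.5), which lies in quadrant Q2. The divergence there is about -6, negative as expected for a sink.

Q2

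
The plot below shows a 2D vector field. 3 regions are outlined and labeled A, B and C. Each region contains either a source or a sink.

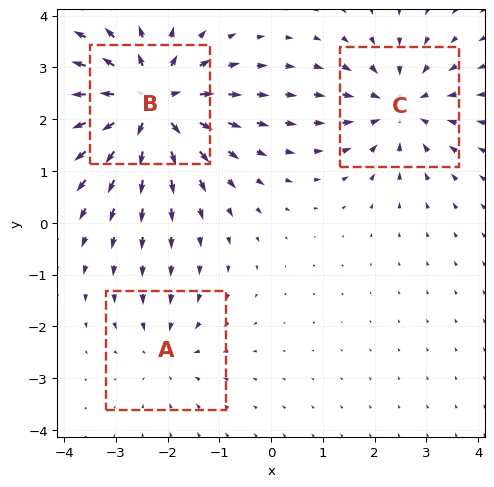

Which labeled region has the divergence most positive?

Divergence at each region's feature centre — A: about -2, B: about +5, C: about -3. Region B is most positive.

B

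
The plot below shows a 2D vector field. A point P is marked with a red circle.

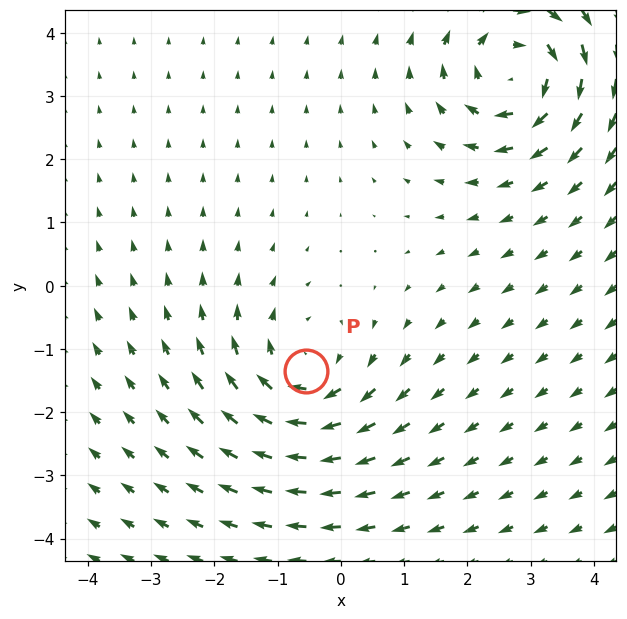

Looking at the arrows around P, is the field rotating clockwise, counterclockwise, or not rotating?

Near P at (-0.5, -1.3) the arrows circulate clockwise. The curl (z-component) there is about -3; negative curl means clockwise rotation.

clockwise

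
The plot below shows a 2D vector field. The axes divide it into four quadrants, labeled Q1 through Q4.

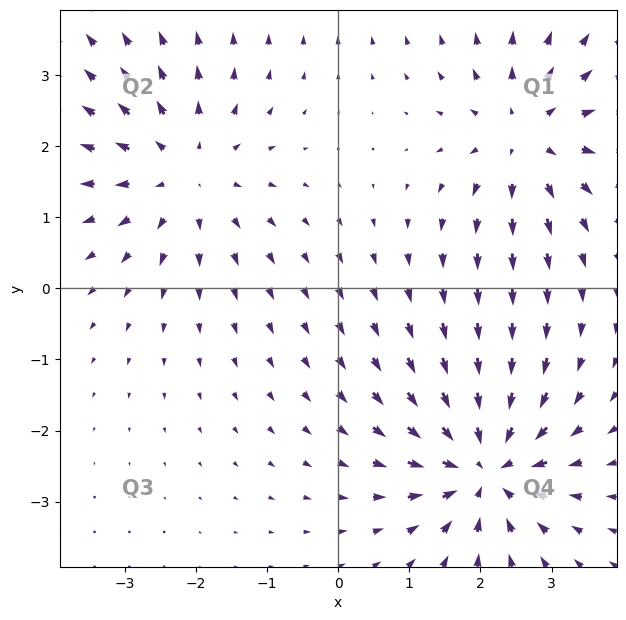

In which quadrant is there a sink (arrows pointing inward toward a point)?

The sink sits at approximately (2.1, -2.5), which lies in quadrant Q4. The divergence there is about -5, negative as expected for a sink.

Q4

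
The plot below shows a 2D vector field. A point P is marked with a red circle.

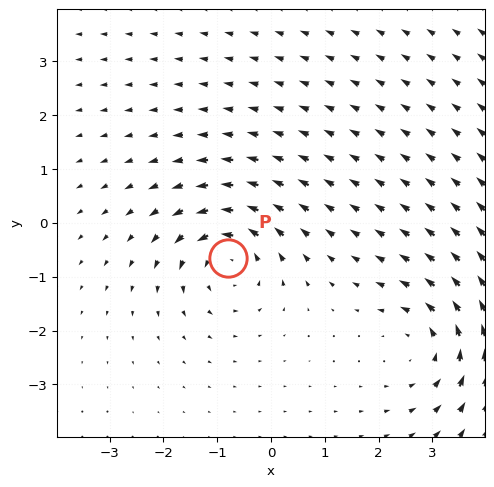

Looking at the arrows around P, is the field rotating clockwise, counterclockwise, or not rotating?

Near P at (-0.8, -0.6) the arrows circulate counterclockwise. The curl (z-component) there is about +6; positive curl means counterclockwise rotation.

counterclockwise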